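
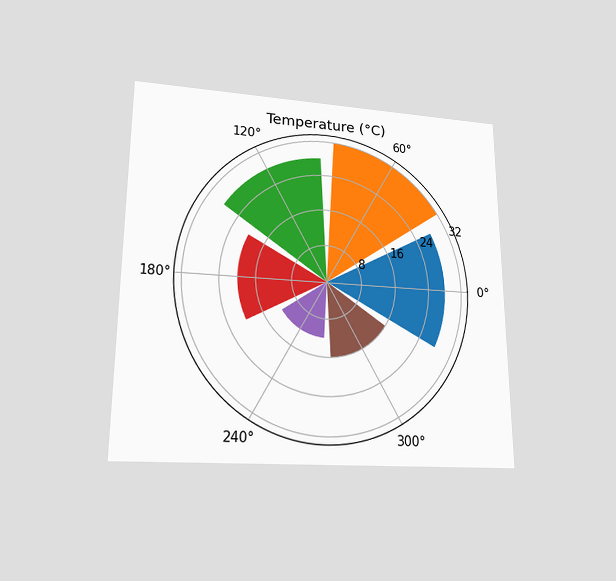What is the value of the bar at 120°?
28°C

The chart is viewed at a slight angle. The bar at 120° reaches 28°C on the radial axis.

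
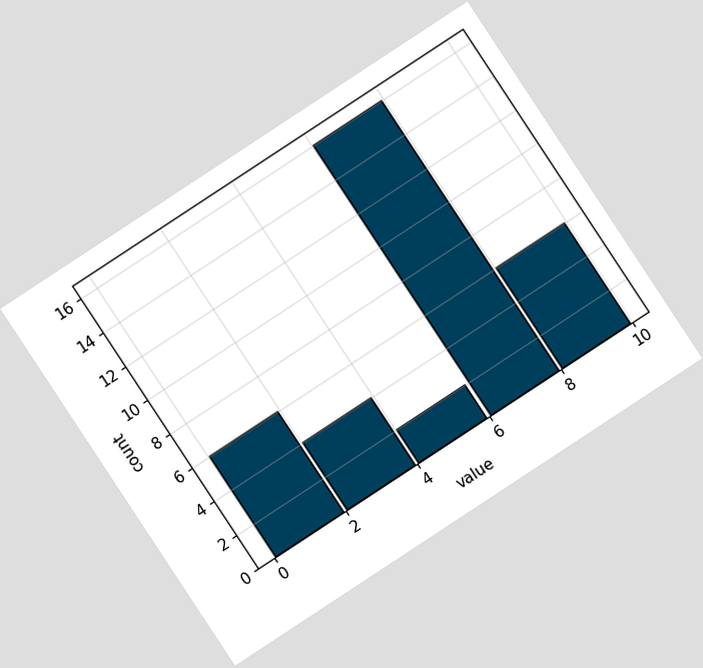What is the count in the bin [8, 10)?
6

The chart is tilted about 33° counter-clockwise. The [8, 10) bin has height 6.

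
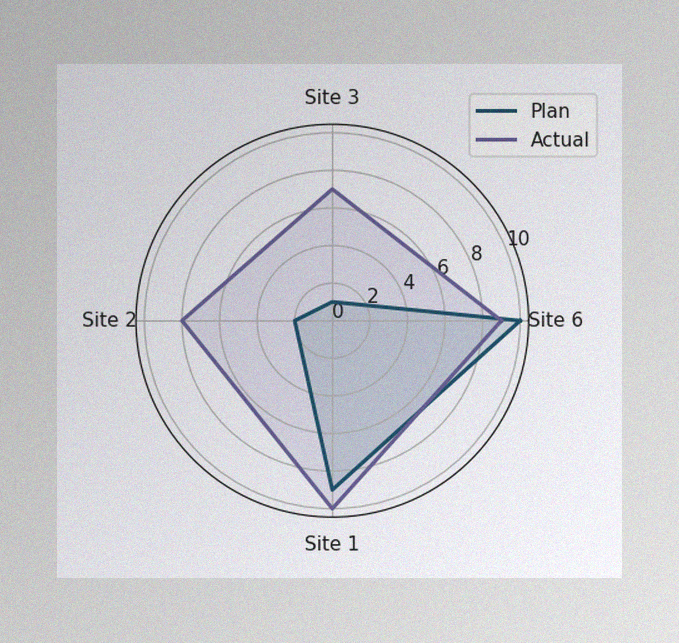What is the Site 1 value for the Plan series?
The image has some photo noise and uneven lighting. On the Site 1 axis, Plan reaches 9.

9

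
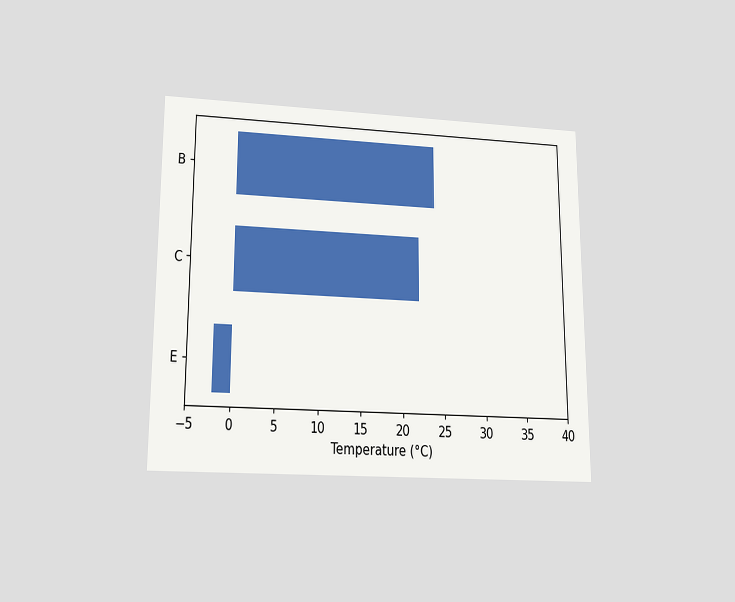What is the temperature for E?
-2°C

The chart is viewed slightly from below. Reading along the chart's x-axis, the E bar reaches -2°C.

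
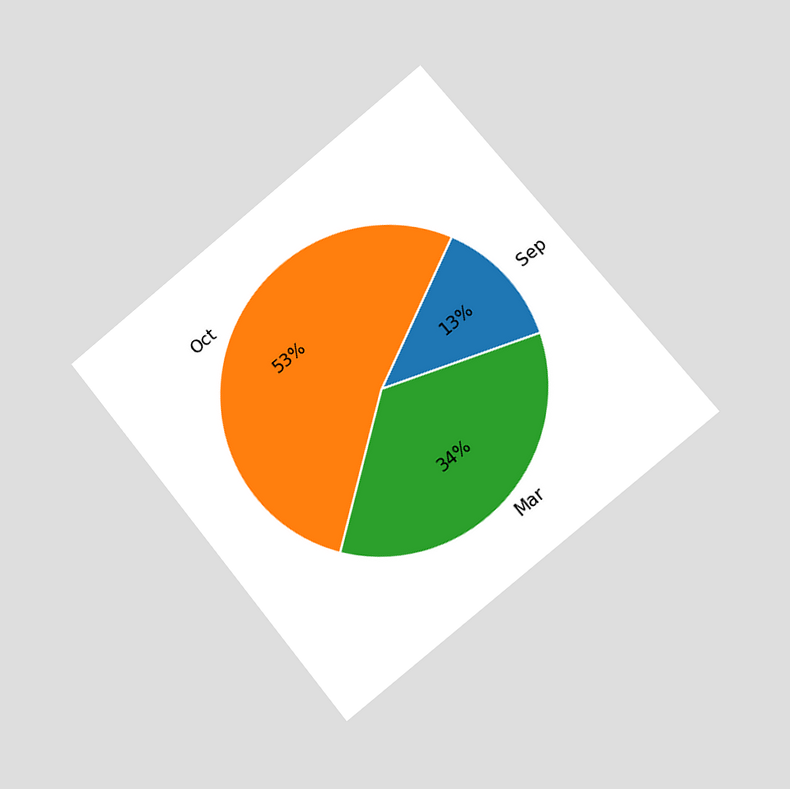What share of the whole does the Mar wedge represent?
34%

The chart is tilted about 39° counter-clockwise and viewed slightly from the right. The Mar slice takes up 34% of the pie.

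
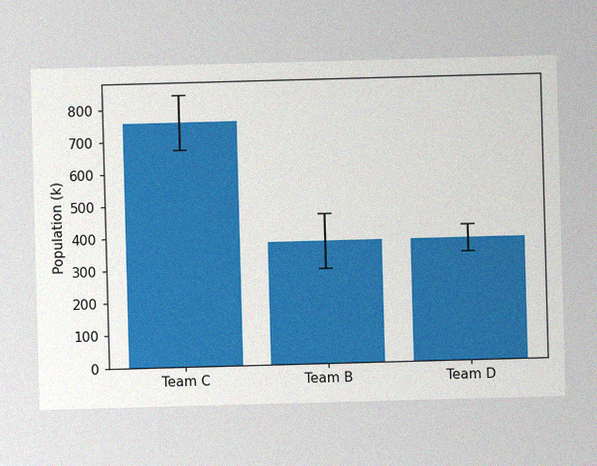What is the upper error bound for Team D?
420k

The image has some photo noise and uneven lighting. The Team D bar's upper whisker reaches 420k.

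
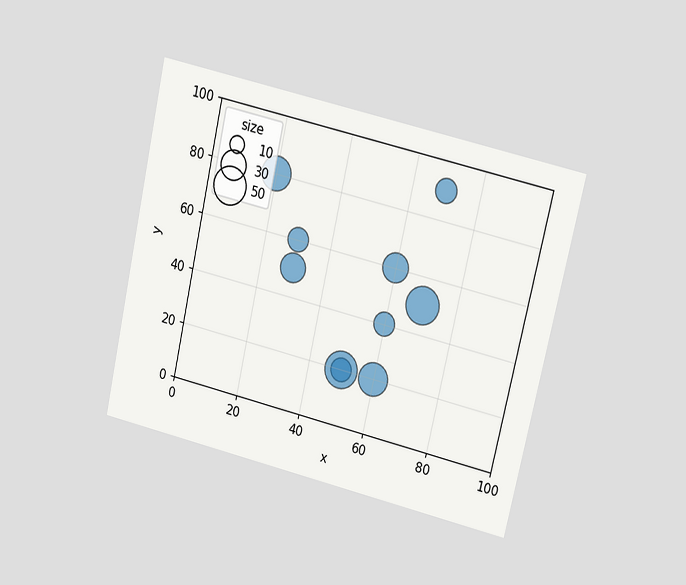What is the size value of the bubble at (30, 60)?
The chart is tilted about 13° clockwise and viewed at a slight angle. Matching the bubble at (30, 60) against the size legend gives 20.

20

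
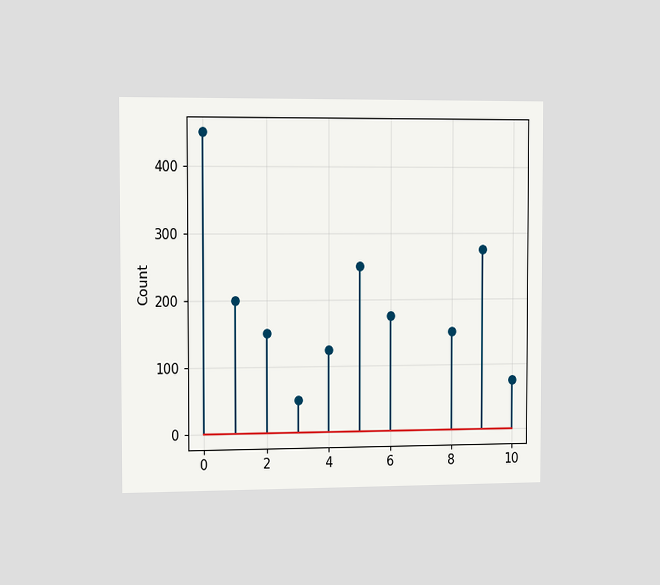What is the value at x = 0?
The chart is viewed slightly from the left. The stem at x=0 reaches 450.

450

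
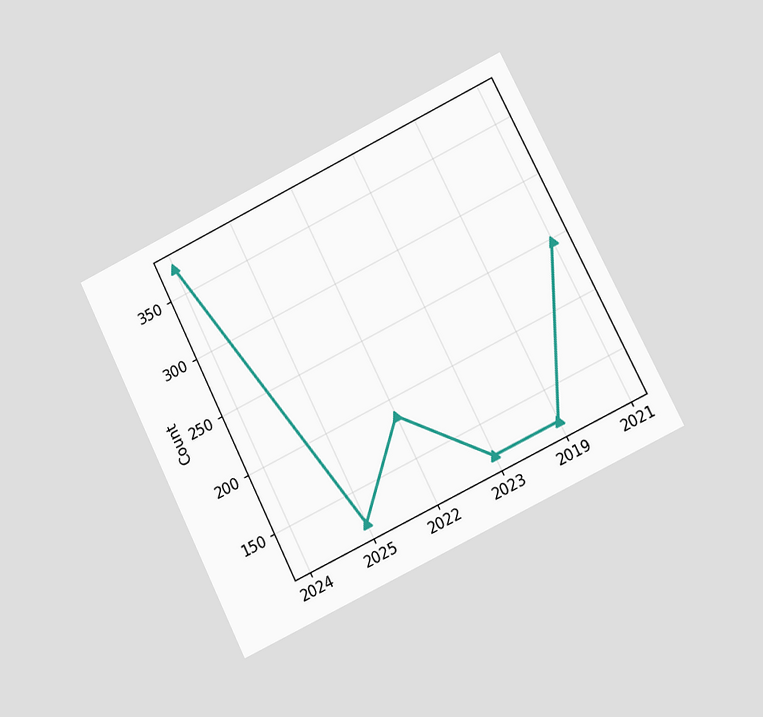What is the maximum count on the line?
372

The chart is tilted about 26° counter-clockwise and viewed at a slight angle. The highest point is at 2024, and reading across to the y-axis gives 372.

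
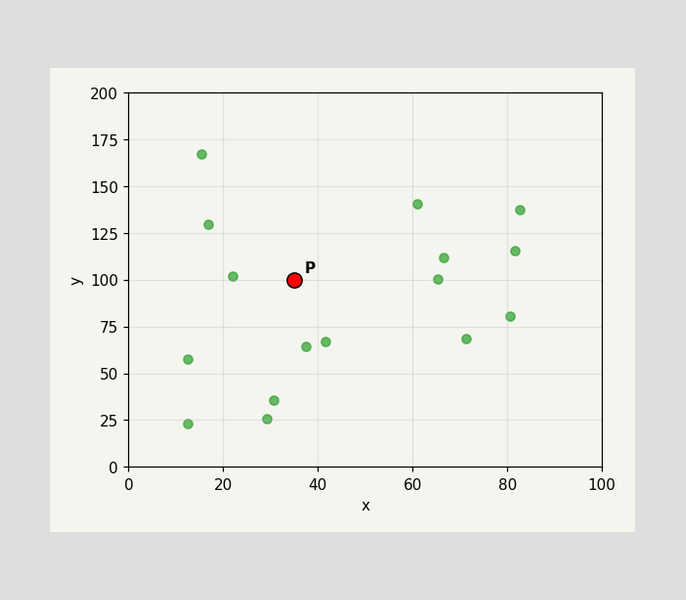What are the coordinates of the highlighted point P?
Following the gridlines from P to each axis, P sits at (35, 100).

(35, 100)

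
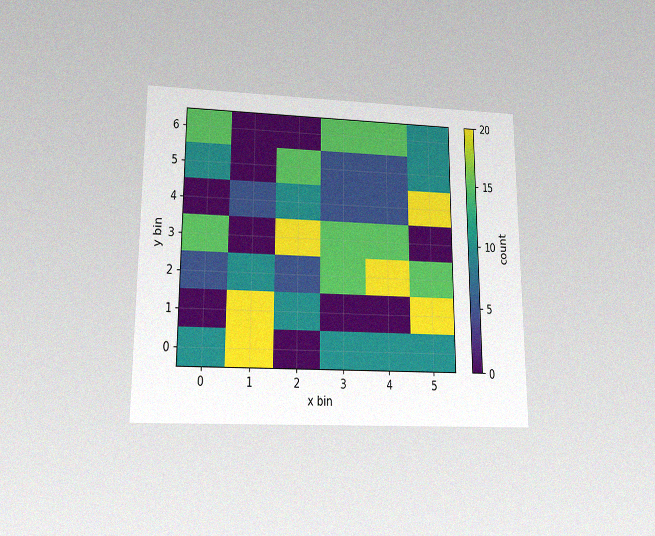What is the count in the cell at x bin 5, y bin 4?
20

The chart is viewed slightly from below, with some photo noise. Matching the cell (5, 4) against the colorbar gives 20.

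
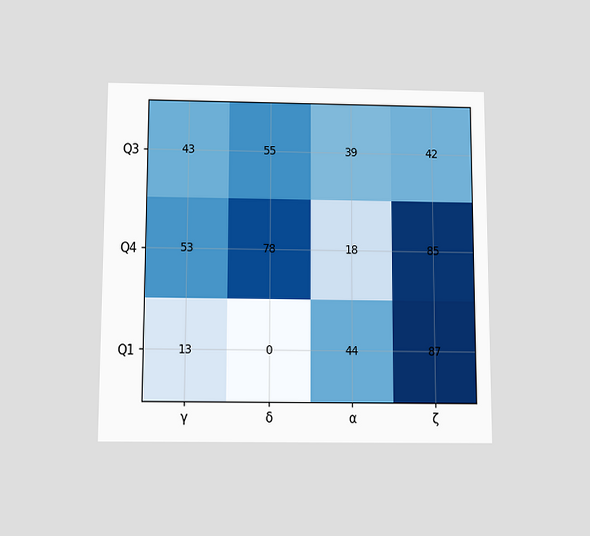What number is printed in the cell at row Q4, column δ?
The chart is viewed slightly from below. The (Q4, δ) cell reads 78.

78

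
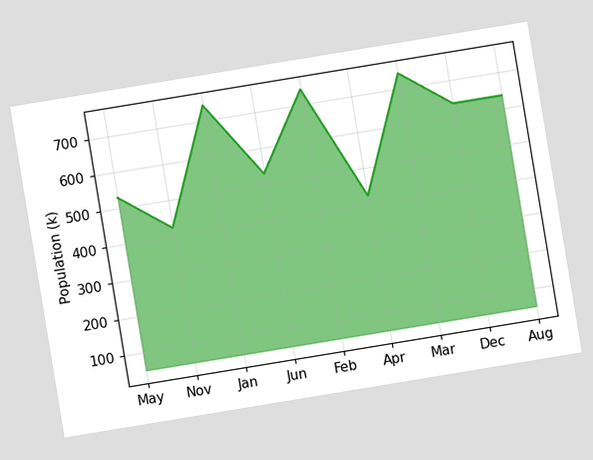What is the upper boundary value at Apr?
424k

The chart is tilted about 9° counter-clockwise. At Apr the upper boundary is at 424k.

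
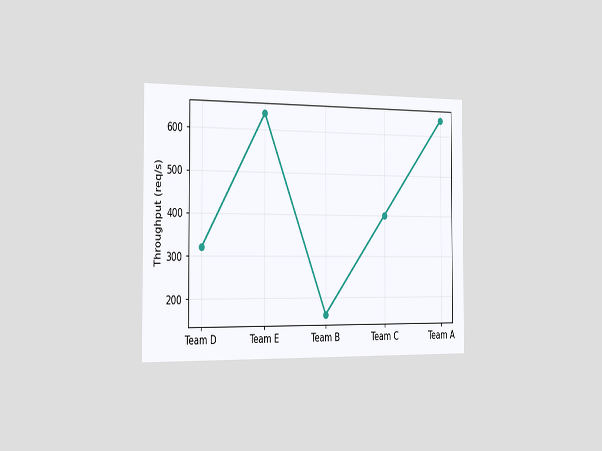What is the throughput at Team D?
320req/s

The chart is viewed slightly from the left. At Team D, the line is at 320req/s.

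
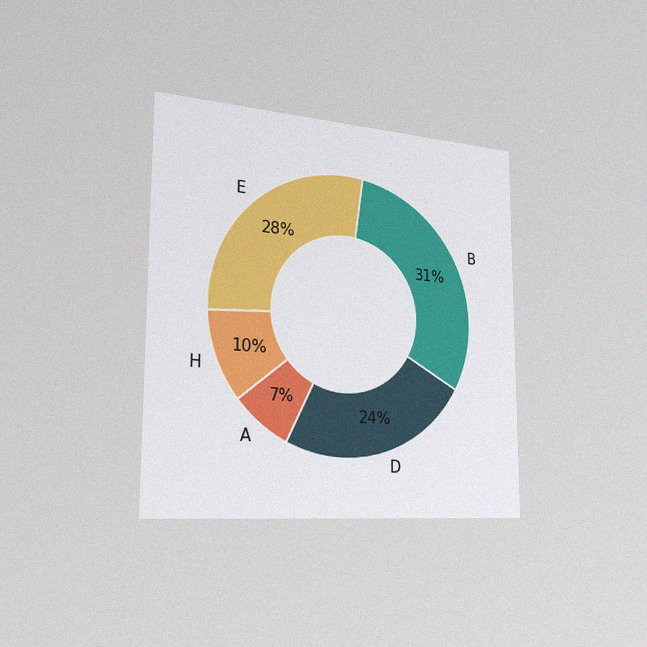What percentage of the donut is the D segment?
The chart is viewed slightly from the left, with some photo noise. The D segment takes up 24% of the ring.

24%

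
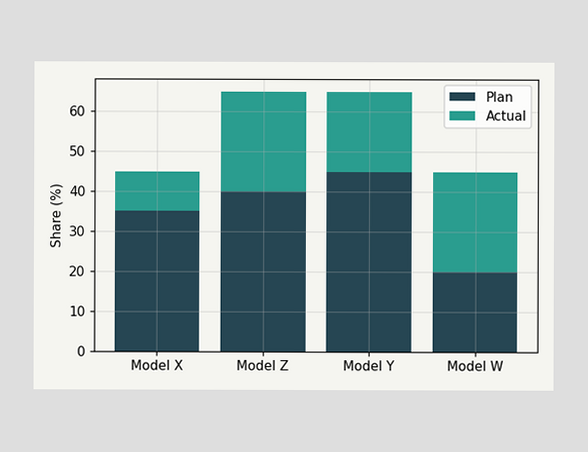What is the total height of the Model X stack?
The Model X stack's top reaches 45% on the y-axis.

45%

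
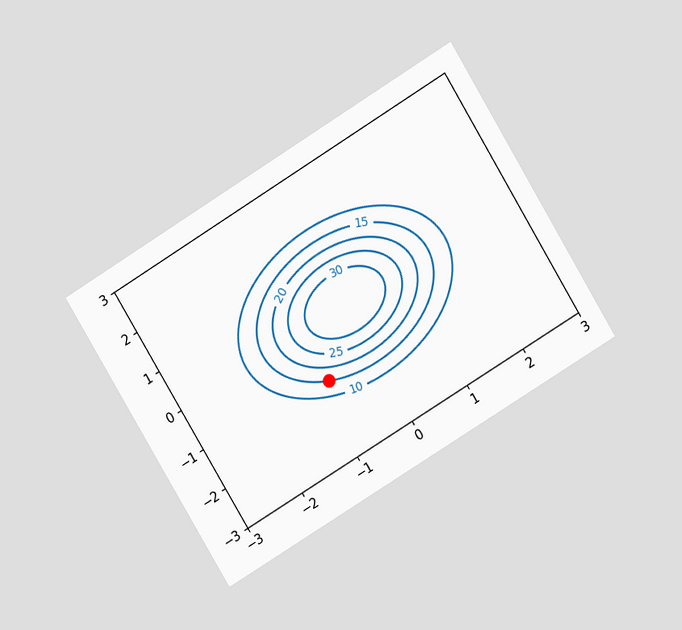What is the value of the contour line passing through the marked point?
The chart is tilted about 31° counter-clockwise and viewed at a slight angle. The marked point sits on the contour labelled 15.

15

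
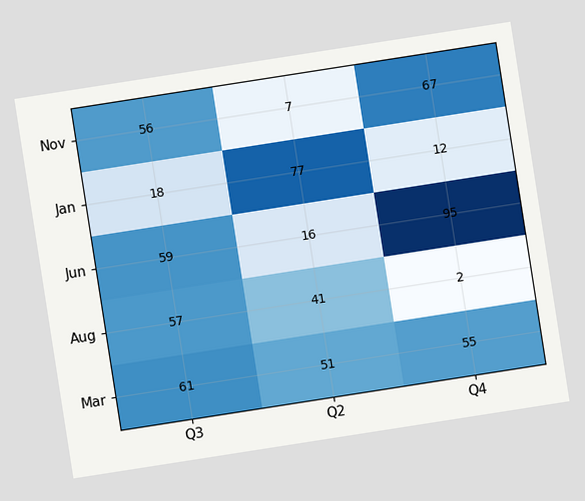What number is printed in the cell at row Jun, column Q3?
The chart is tilted about 9° counter-clockwise. The (Jun, Q3) cell reads 59.

59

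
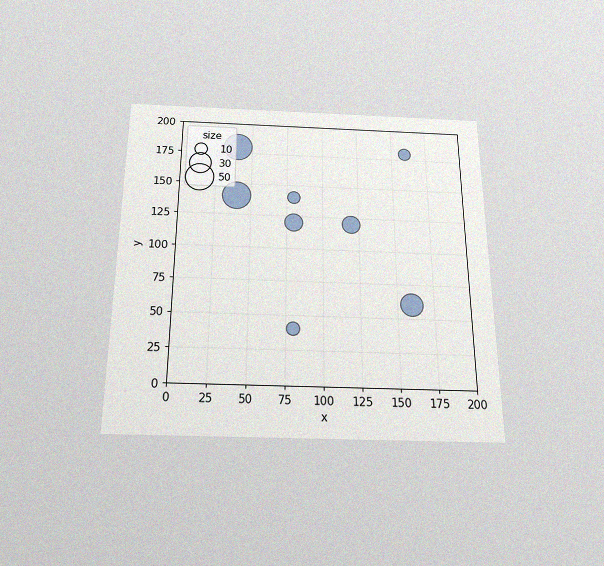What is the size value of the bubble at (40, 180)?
50

The chart is viewed slightly from below, with some photo noise. Matching the bubble at (40, 180) against the size legend gives 50.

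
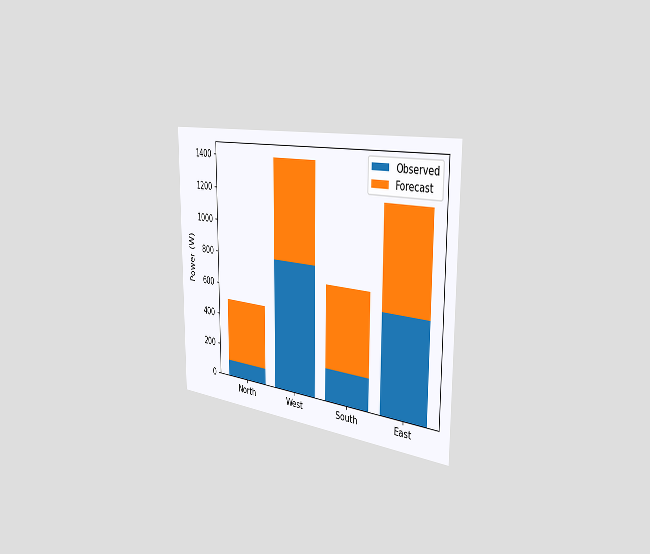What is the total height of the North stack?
500W

The chart is viewed slightly from the right. The North stack's top reaches 500W on the y-axis.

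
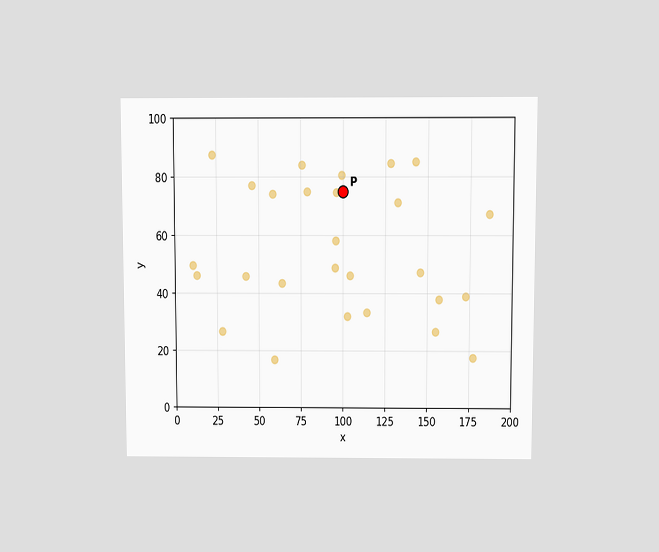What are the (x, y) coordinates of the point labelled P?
The chart is viewed at a slight angle. Following the gridlines from P to each axis, P sits at (100, 75).

(100, 75)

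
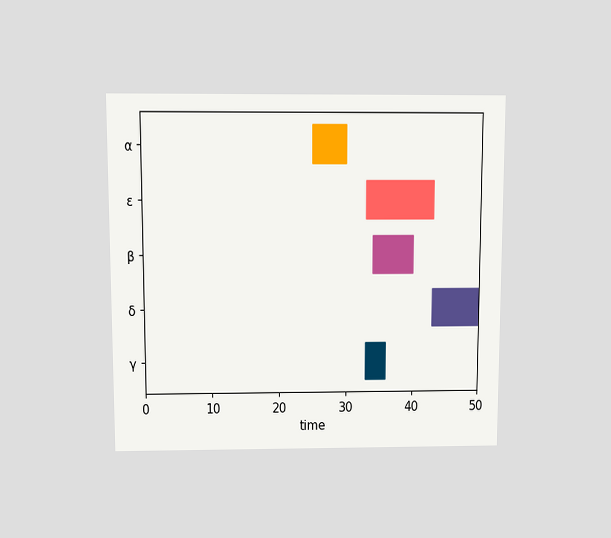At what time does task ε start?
33

The chart is viewed slightly from above. The ε bar begins at t=33.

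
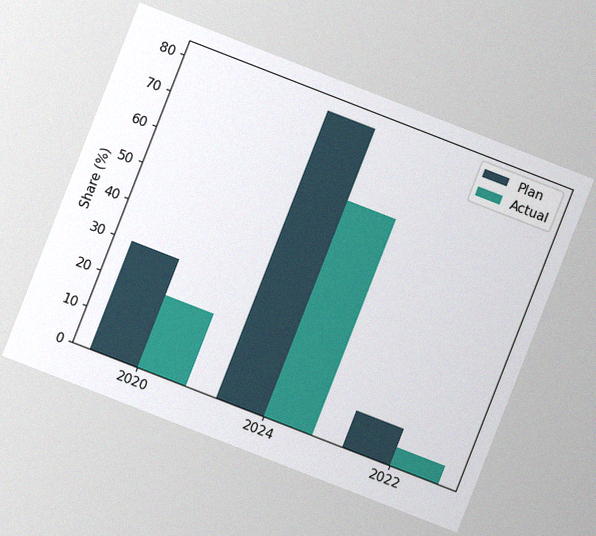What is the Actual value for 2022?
5%

The chart is tilted about 21° clockwise, with some photo noise. The Actual bar at 2022 reaches 5% on the y-axis.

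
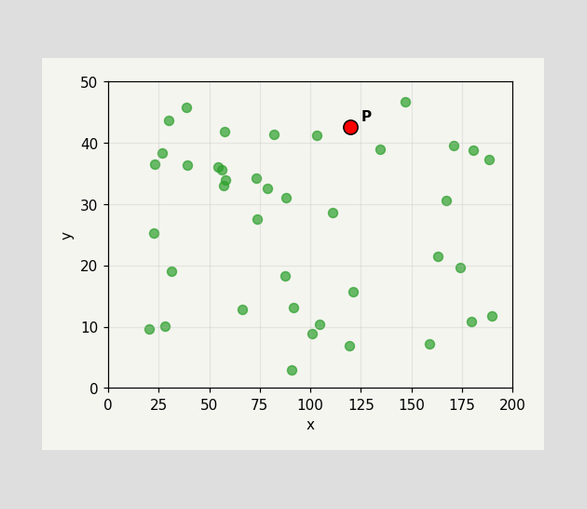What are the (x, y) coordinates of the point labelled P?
Following the gridlines from P to each axis, P sits at (120, 42.5).

(120, 42.5)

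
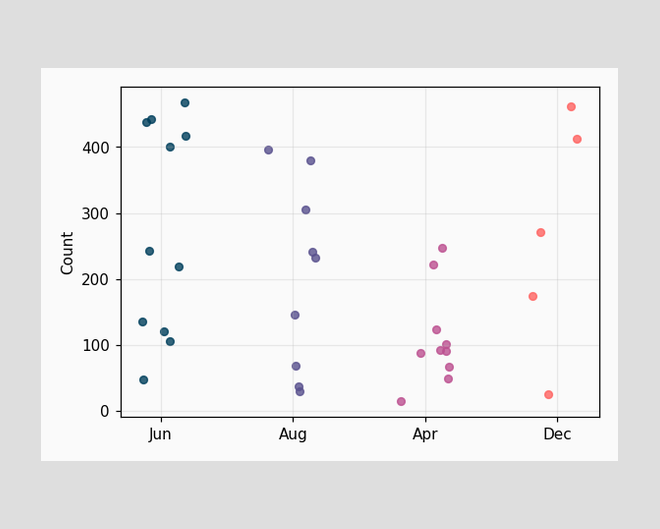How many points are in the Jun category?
Counting the markers in the Jun column gives 11.

11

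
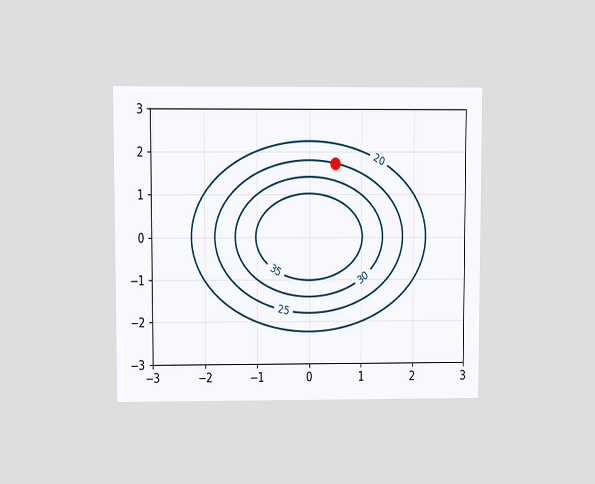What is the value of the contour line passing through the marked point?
The chart is viewed at a slight angle. The marked point sits on the contour labelled 25.

25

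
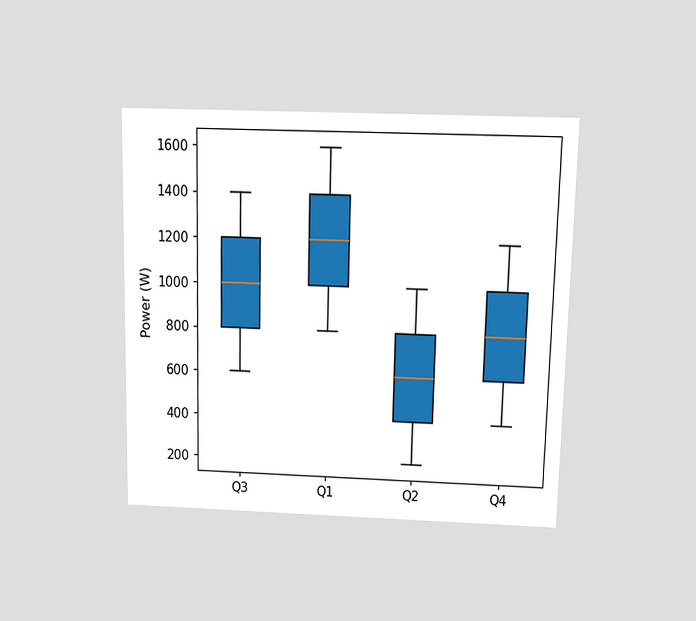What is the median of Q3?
1000W

The chart is viewed slightly from above. The median line in the Q3 box sits at 1000W.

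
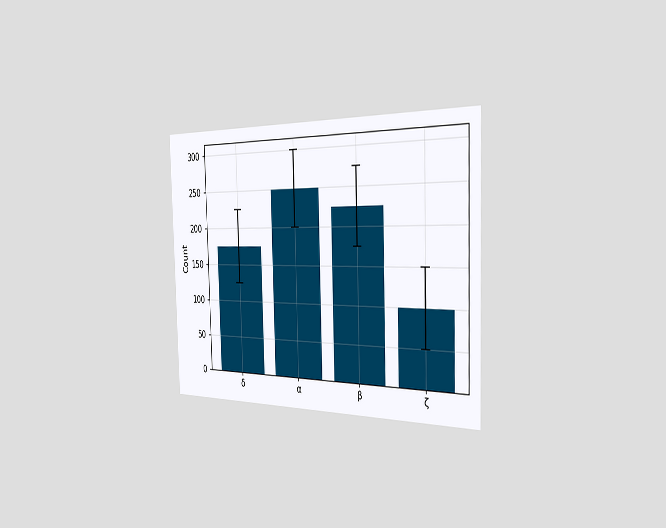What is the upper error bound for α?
The chart is viewed slightly from the right. The α bar's upper whisker reaches 300.

300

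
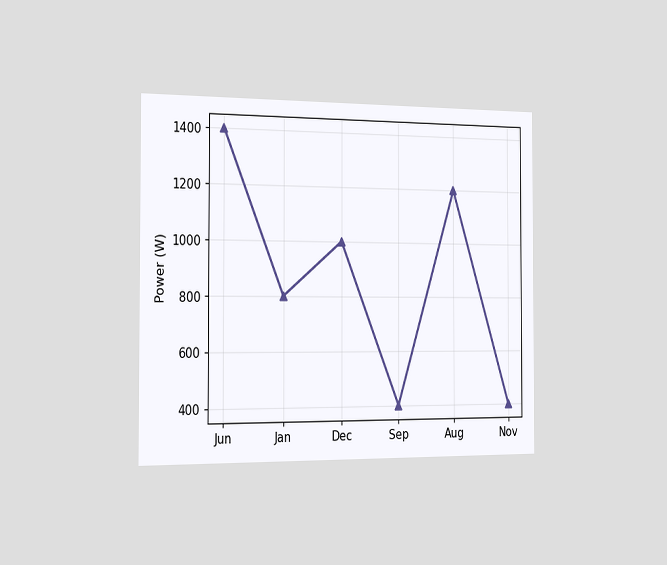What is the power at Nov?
400W

The chart is viewed slightly from the left. At Nov, the line is at 400W.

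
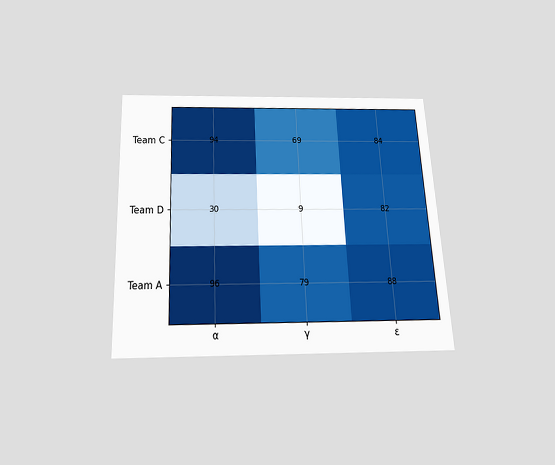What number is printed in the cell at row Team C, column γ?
69

The chart is tilted about 3° counter-clockwise and viewed slightly from below. The (Team C, γ) cell reads 69.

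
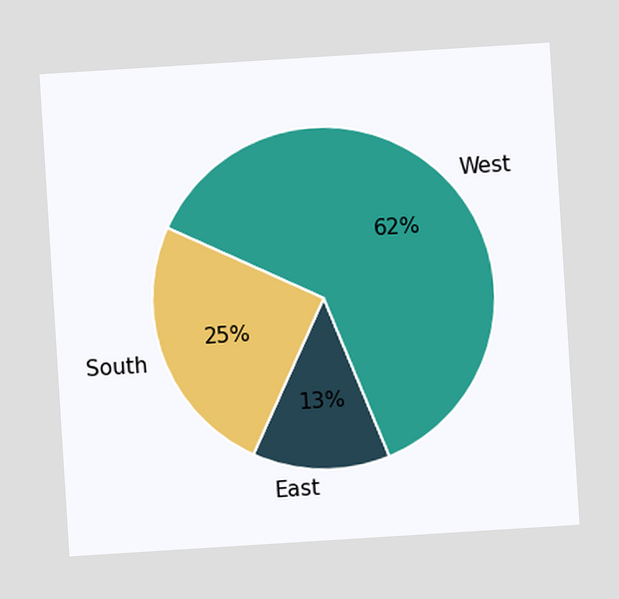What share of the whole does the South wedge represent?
25%

The chart is tilted about 4° counter-clockwise. The South slice takes up 25% of the pie.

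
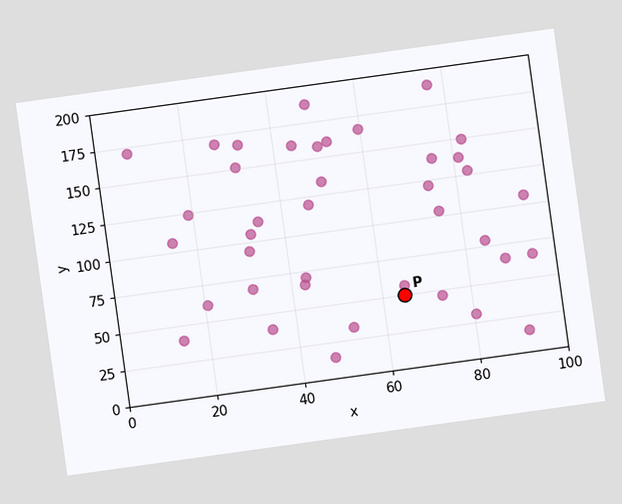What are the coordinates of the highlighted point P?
(65, 50)

The chart is tilted about 8° counter-clockwise. Following the gridlines from P to each axis, P sits at (65, 50).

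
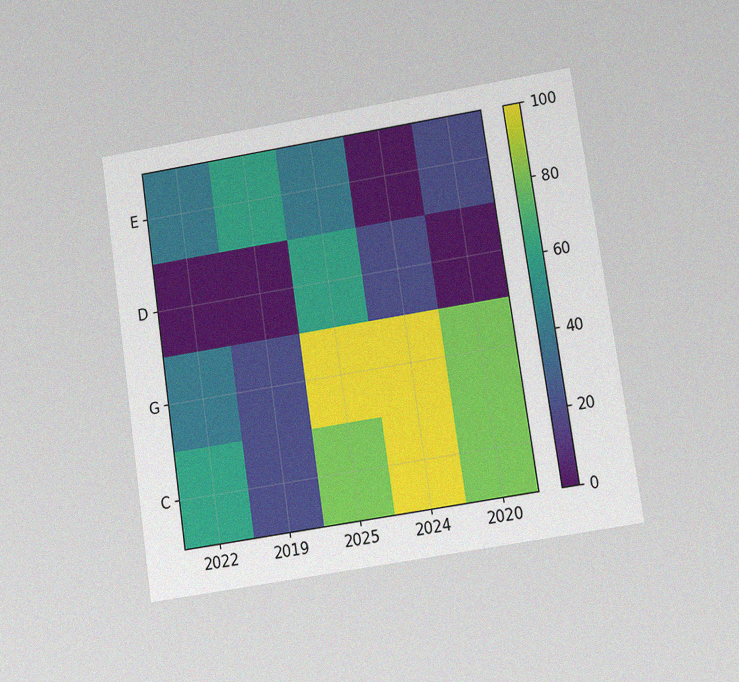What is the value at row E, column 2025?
40

The chart is tilted about 8° counter-clockwise and viewed at a slight angle, with some photo noise. Matching cell (E, 2025) against the colorbar gives 40.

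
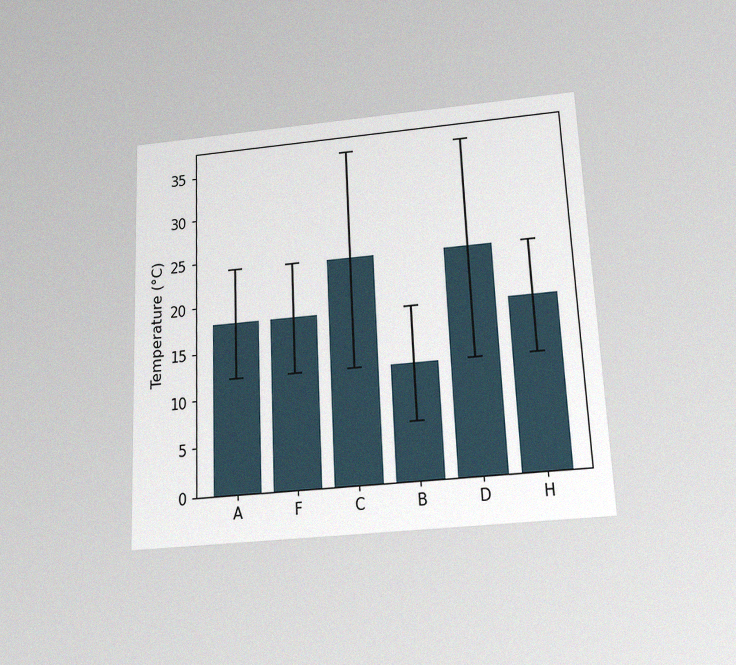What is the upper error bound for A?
The chart is tilted about 3° counter-clockwise and viewed slightly from below, with some photo noise. The A bar's upper whisker reaches 24°C.

24°C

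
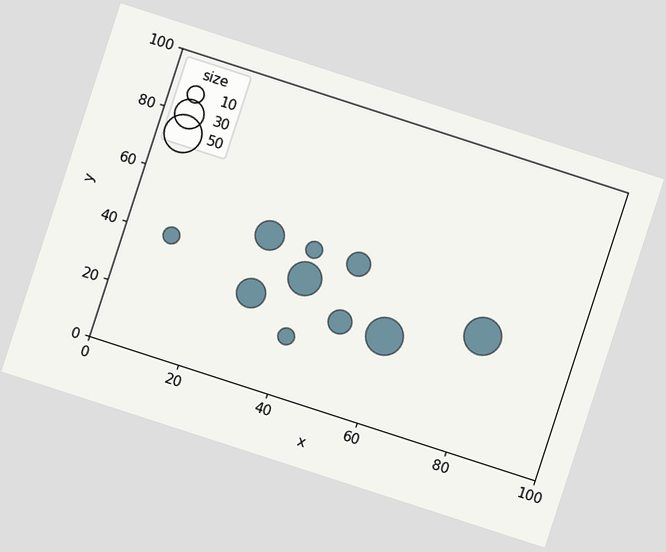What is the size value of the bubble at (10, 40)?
10

The chart is tilted about 18° clockwise. Matching the bubble at (10, 40) against the size legend gives 10.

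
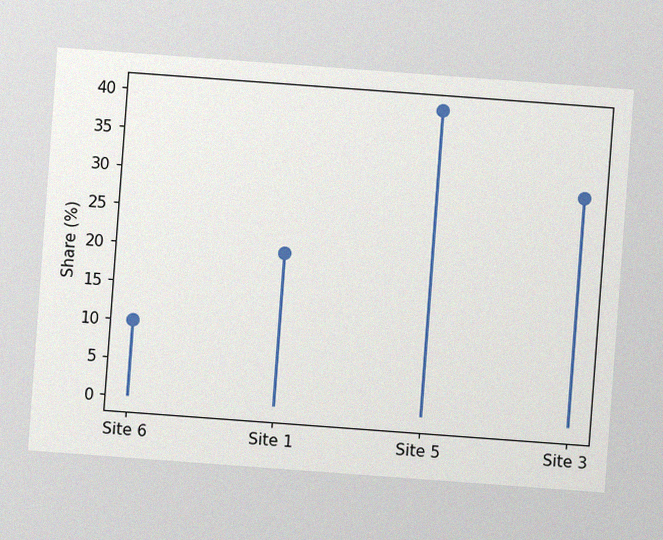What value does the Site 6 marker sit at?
10%

The chart is tilted about 4° clockwise, with some photo noise. The Site 6 marker sits at 10%.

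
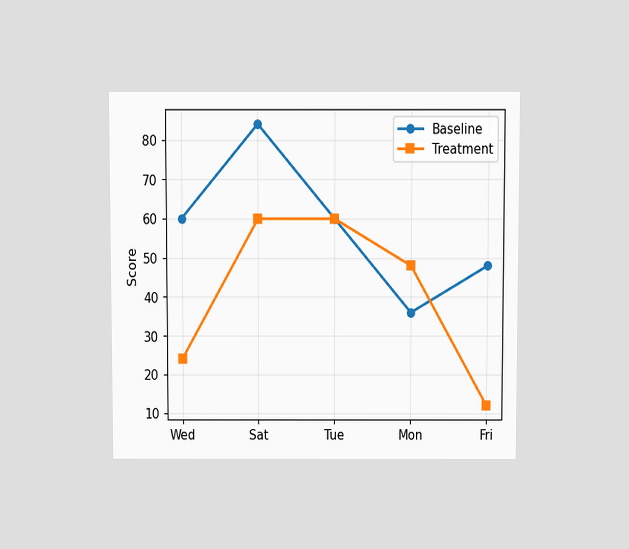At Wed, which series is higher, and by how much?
Baseline, by 36

The chart is viewed slightly from above. At Wed, Baseline sits above the other line by 36.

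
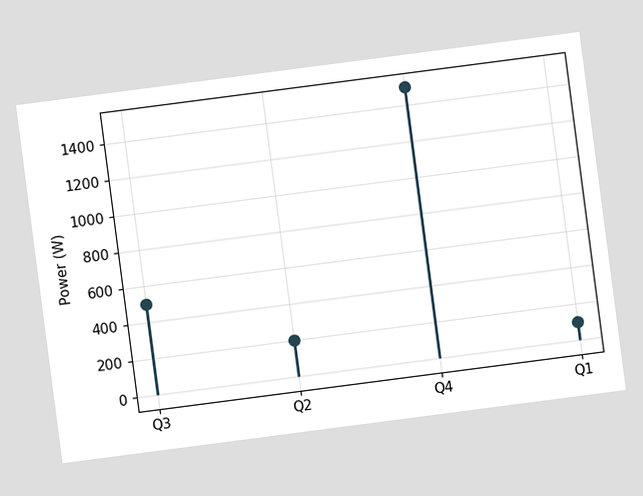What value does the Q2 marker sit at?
The chart is tilted about 7° counter-clockwise. The Q2 marker sits at 200W.

200W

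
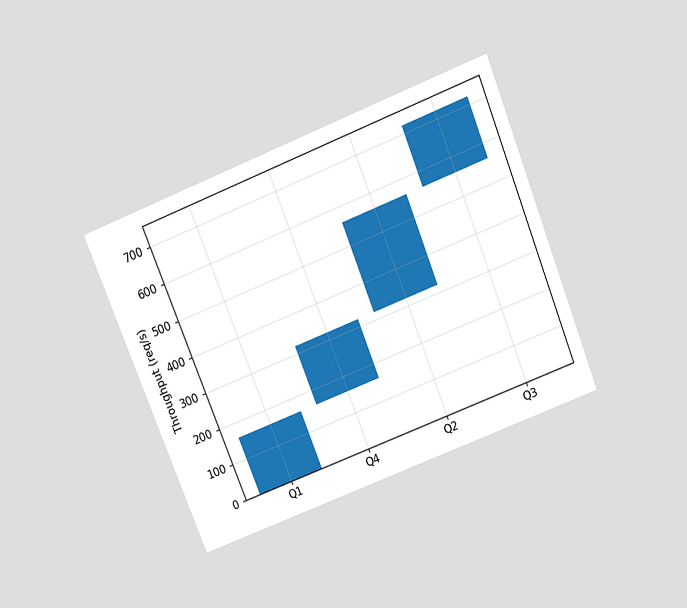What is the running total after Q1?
The chart is tilted about 22° counter-clockwise and viewed slightly from above. After Q1 the running total reaches 160req/s.

160req/s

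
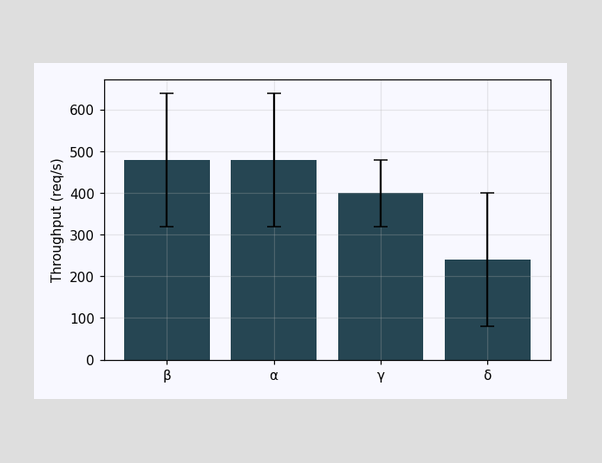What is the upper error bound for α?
640req/s

The α bar's upper whisker reaches 640req/s.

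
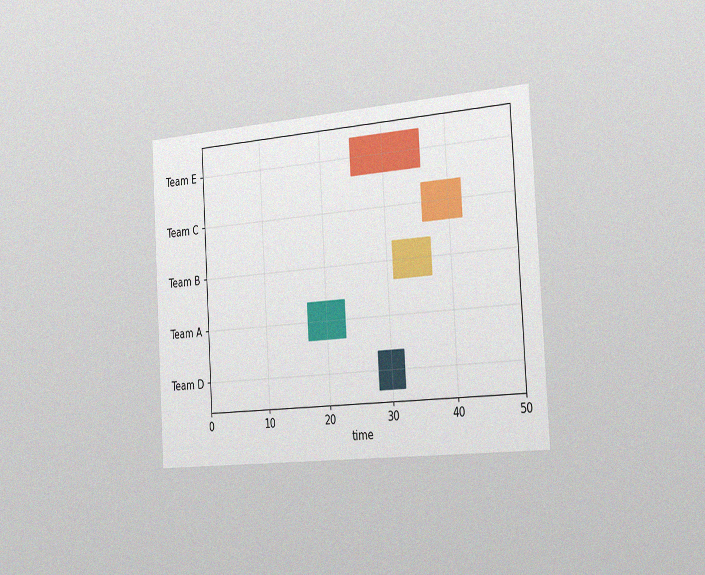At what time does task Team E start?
25

The chart is tilted about 3° counter-clockwise and viewed slightly from the right, with some photo noise. The Team E bar begins at t=25.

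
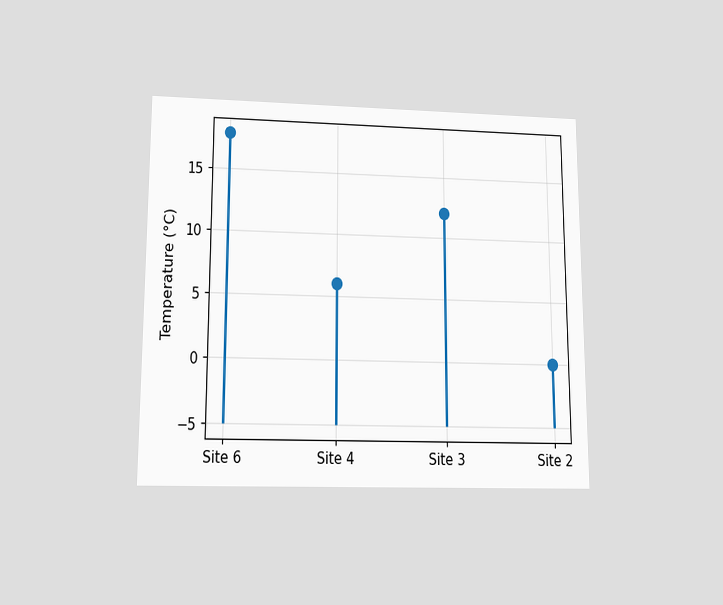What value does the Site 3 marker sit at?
12°C

The chart is viewed slightly from below. The Site 3 marker sits at 12°C.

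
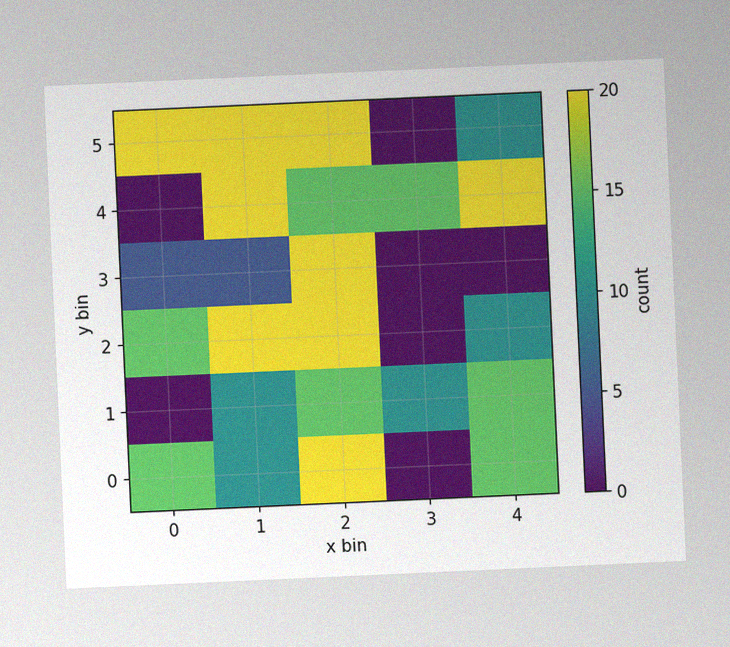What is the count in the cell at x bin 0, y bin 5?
20

The chart is tilted about 3° counter-clockwise, with some photo noise. Matching the cell (0, 5) against the colorbar gives 20.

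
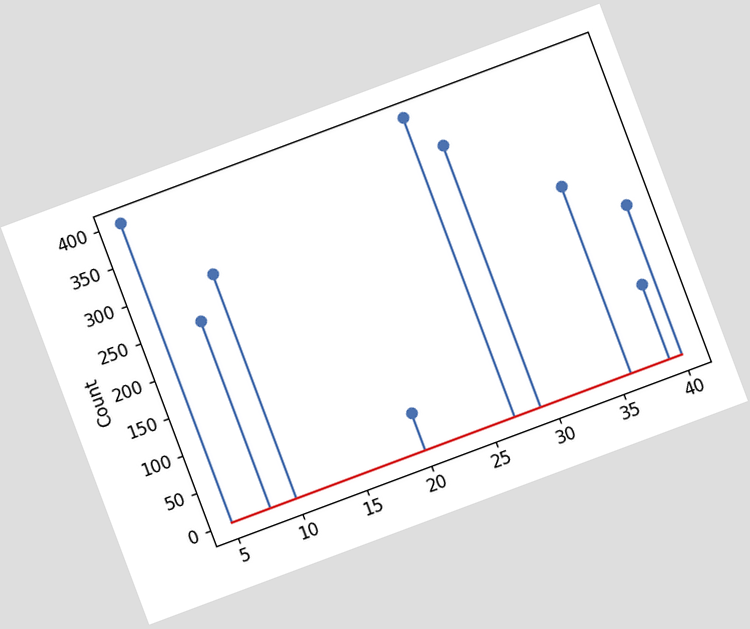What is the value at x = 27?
The chart is tilted about 20° counter-clockwise. The stem at x=27 reaches 400.

400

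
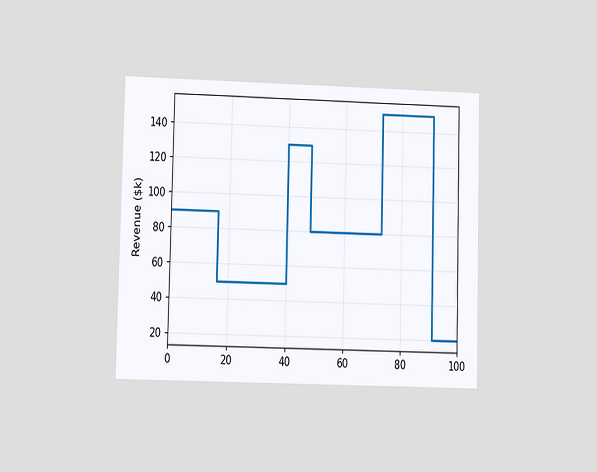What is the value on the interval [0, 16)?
The chart is viewed at a slight angle. On [0, 16) the step sits at $90k.

$90k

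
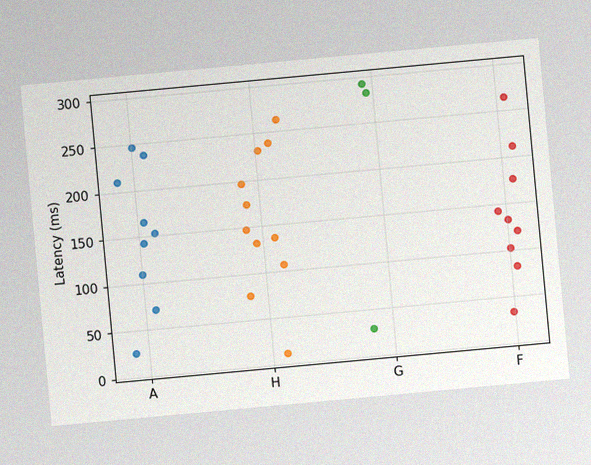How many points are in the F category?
The chart is tilted about 5° counter-clockwise, with some photo noise. Counting the markers in the F column gives 9.

9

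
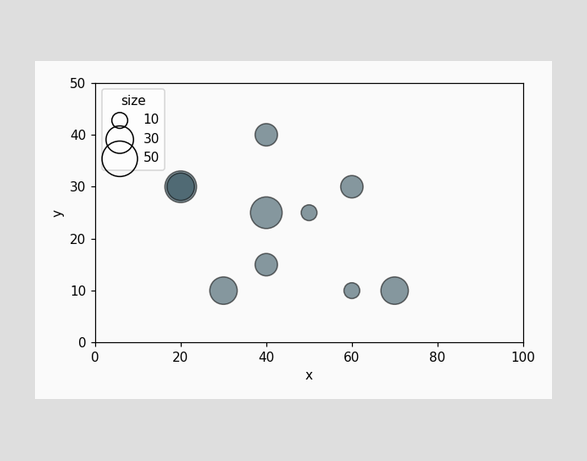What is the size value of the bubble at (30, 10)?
Matching the bubble at (30, 10) against the size legend gives 30.

30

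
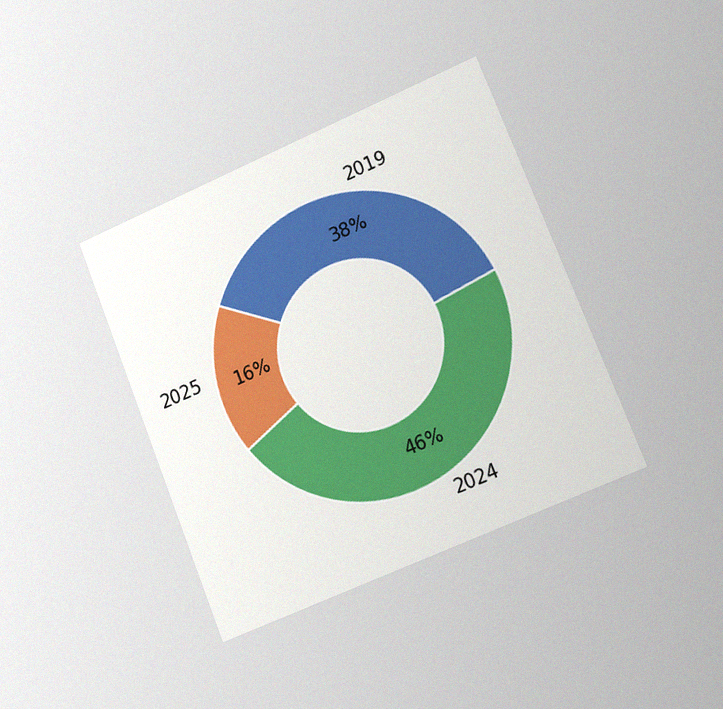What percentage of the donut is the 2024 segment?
The chart is tilted about 22° counter-clockwise and viewed slightly from the right, with some photo noise. The 2024 segment takes up 46% of the ring.

46%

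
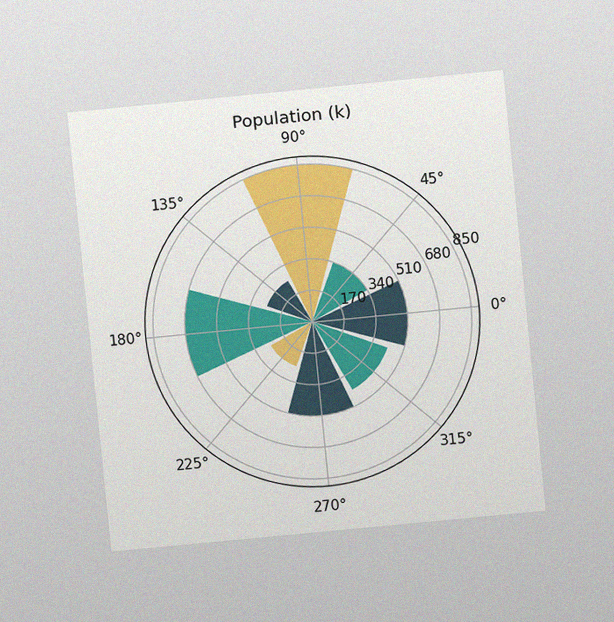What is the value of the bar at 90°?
The chart is tilted about 6° counter-clockwise and viewed at a slight angle, with some photo noise. The bar at 90° reaches 850k on the radial axis.

850k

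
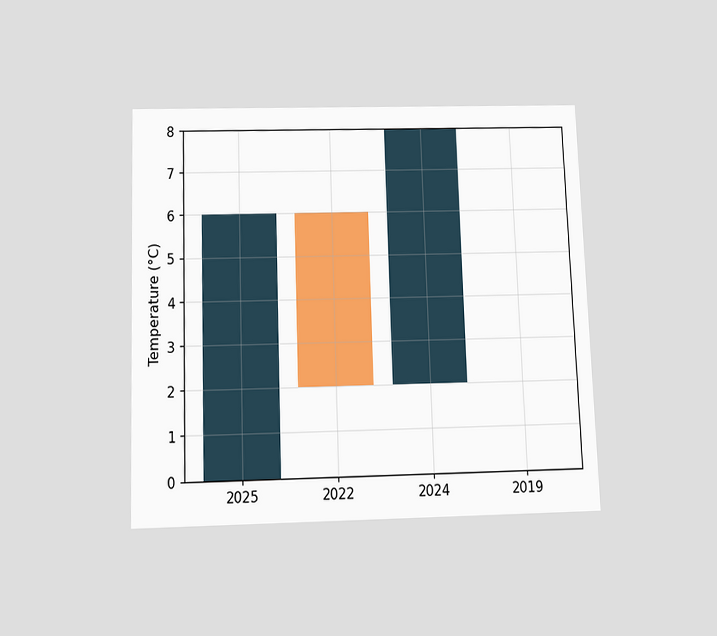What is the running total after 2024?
The chart is viewed slightly from below. After 2024 the running total reaches 8°C.

8°C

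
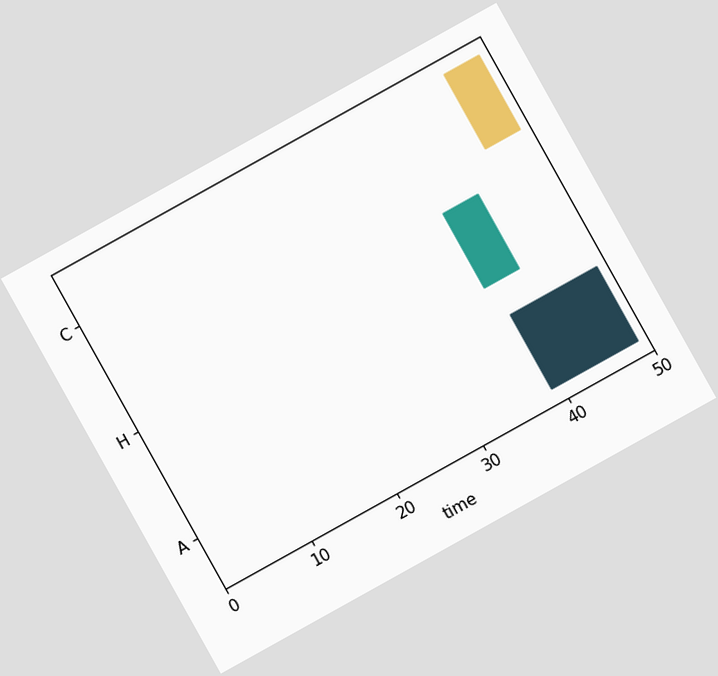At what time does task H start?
38

The chart is tilted about 29° counter-clockwise. The H bar begins at t=38.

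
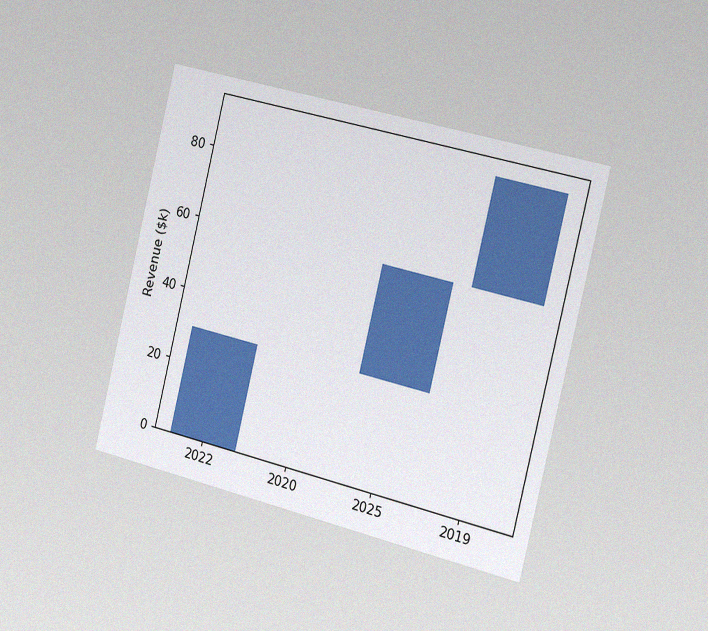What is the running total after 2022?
$30k

The chart is tilted about 14° clockwise and viewed slightly from the right, with some photo noise. After 2022 the running total reaches $30k.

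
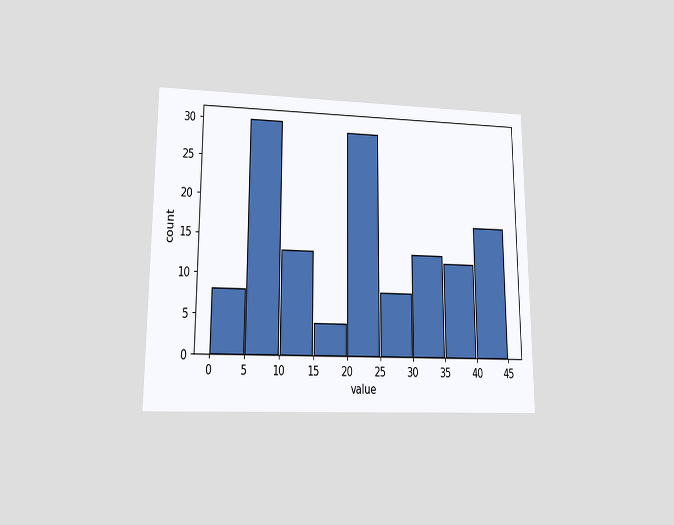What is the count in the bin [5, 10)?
30

The chart is viewed at a slight angle. The [5, 10) bin has height 30.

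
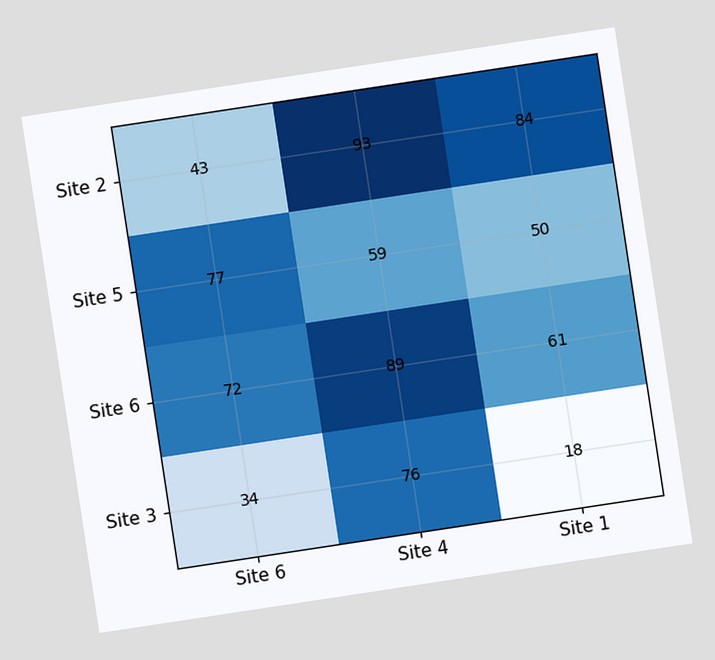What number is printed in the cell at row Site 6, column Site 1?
61

The chart is tilted about 9° counter-clockwise. The (Site 6, Site 1) cell reads 61.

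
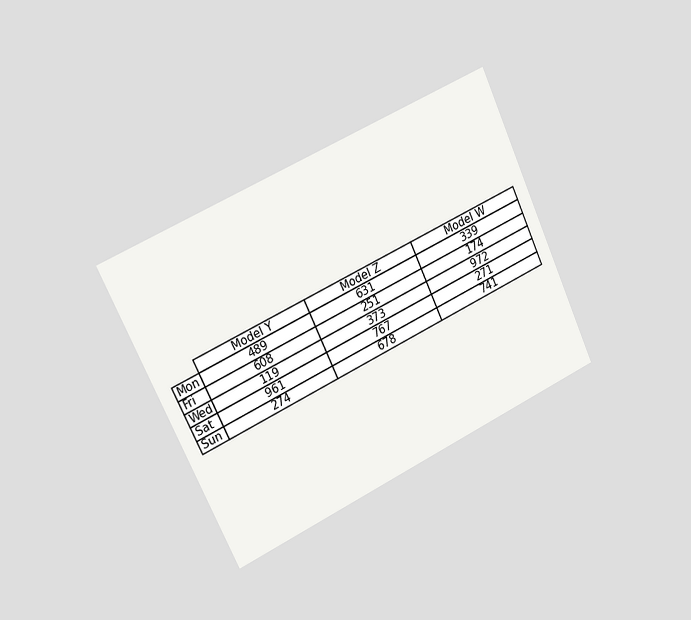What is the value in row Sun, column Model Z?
The chart is tilted about 25° counter-clockwise and viewed slightly from the left. The (Sun, Model Z) cell reads 678.

678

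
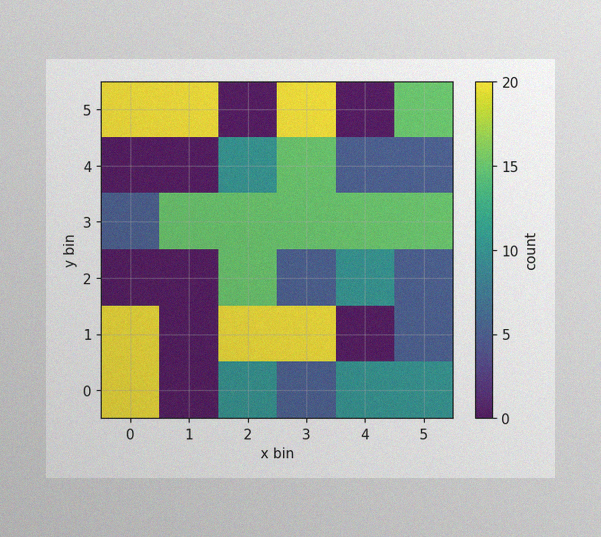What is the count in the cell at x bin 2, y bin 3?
15

The image has some photo noise and uneven lighting. Matching the cell (2, 3) against the colorbar gives 15.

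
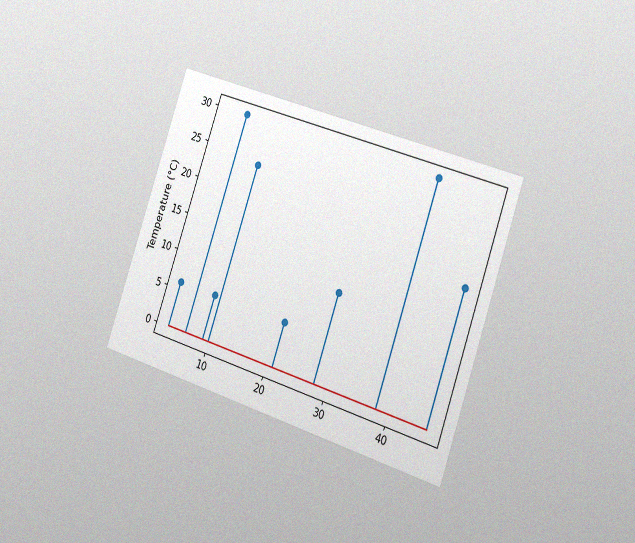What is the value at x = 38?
30°C

The chart is tilted about 19° clockwise and viewed slightly from the right, with some photo noise. The stem at x=38 reaches 30°C.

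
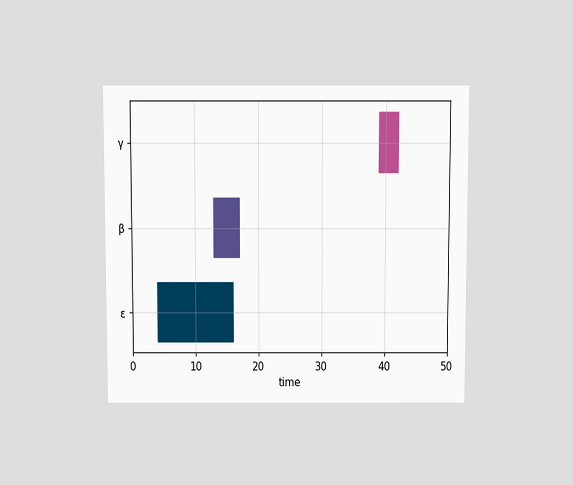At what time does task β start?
The chart is viewed slightly from above. The β bar begins at t=13.

13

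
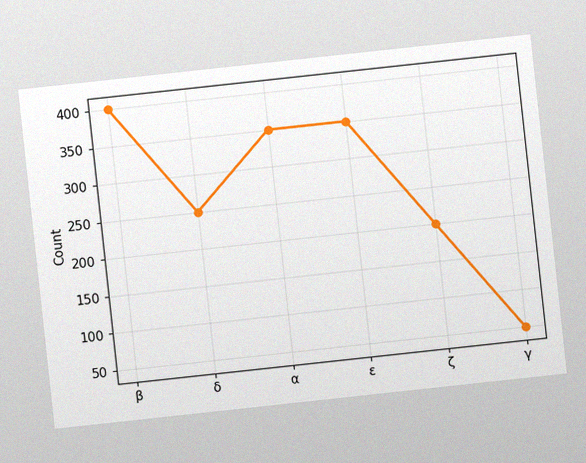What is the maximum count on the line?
The chart is tilted about 6° counter-clockwise, with some photo noise. The highest point is at β, and reading across to the y-axis gives 400.

400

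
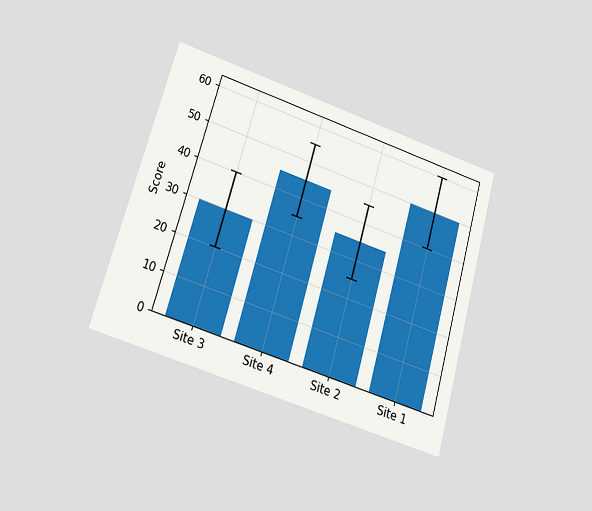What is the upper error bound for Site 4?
55

The chart is tilted about 16° clockwise and viewed at a slight angle. The Site 4 bar's upper whisker reaches 55.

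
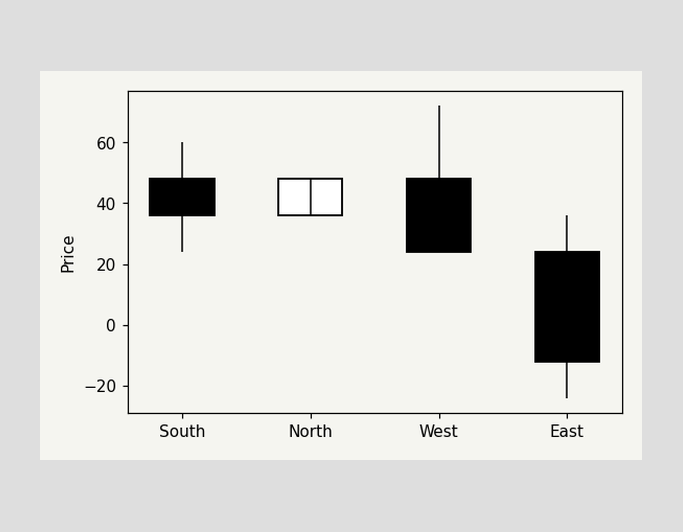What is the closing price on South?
The South candle closes at 36.

36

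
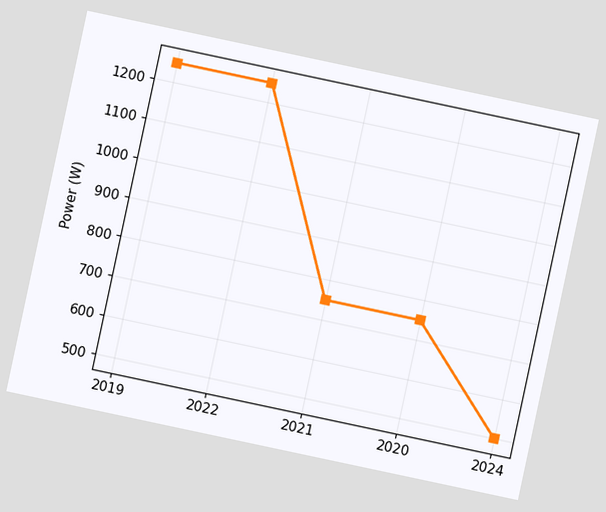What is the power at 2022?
The chart is tilted about 12° clockwise. At 2022, the line is at 1250W.

1250W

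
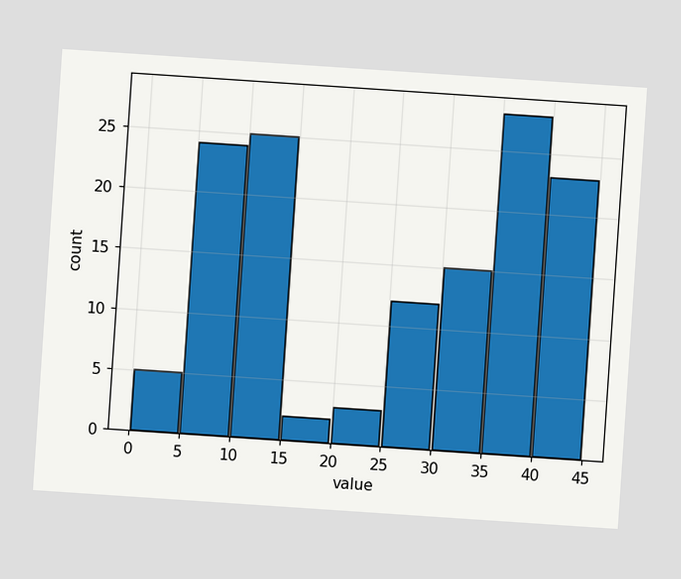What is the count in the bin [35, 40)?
The chart is tilted about 4° clockwise. The [35, 40) bin has height 28.

28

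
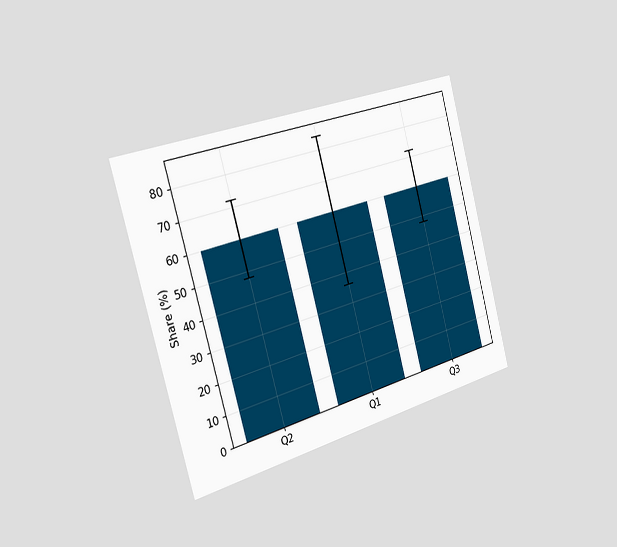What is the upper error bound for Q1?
84%

The chart is tilted about 15° counter-clockwise and viewed slightly from the left. The Q1 bar's upper whisker reaches 84%.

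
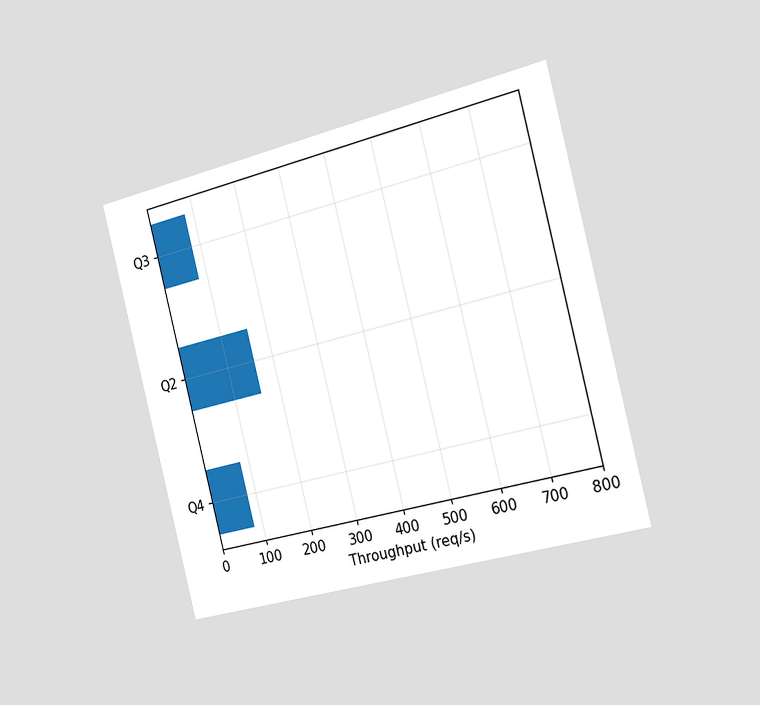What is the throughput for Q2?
160req/s

The chart is tilted about 14° counter-clockwise and viewed slightly from the right. Reading along the chart's x-axis, the Q2 bar reaches 160req/s.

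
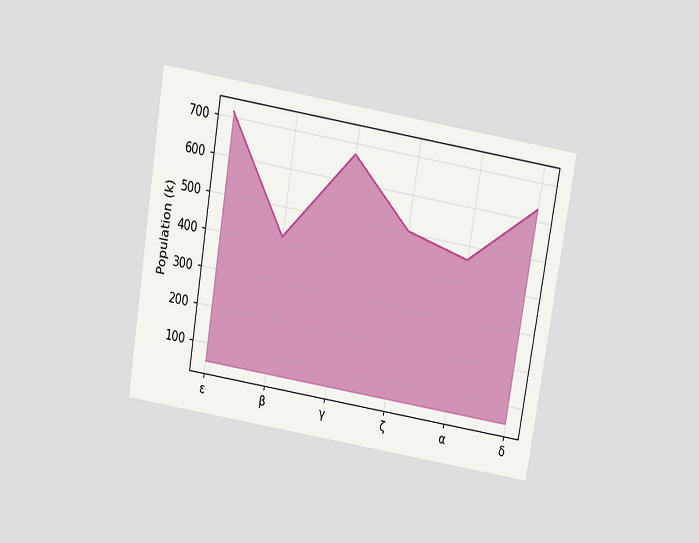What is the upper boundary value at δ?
630k

The chart is tilted about 9° clockwise and viewed slightly from above. At δ the upper boundary is at 630k.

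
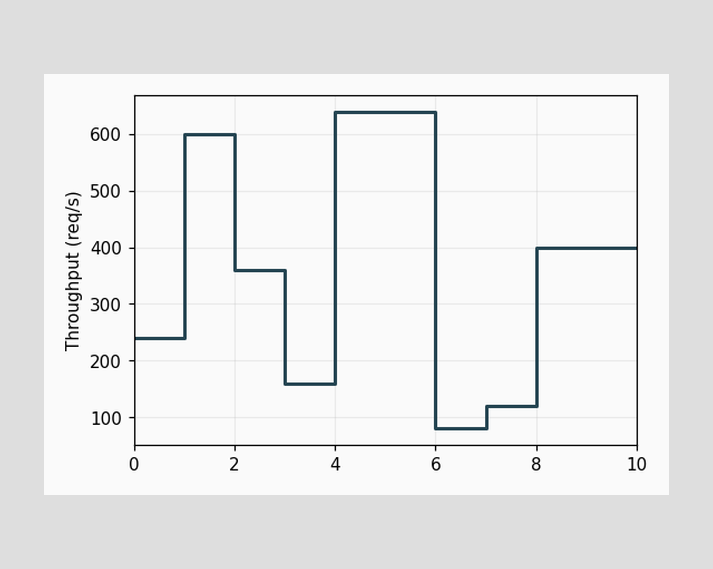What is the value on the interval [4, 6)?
On [4, 6) the step sits at 640req/s.

640req/s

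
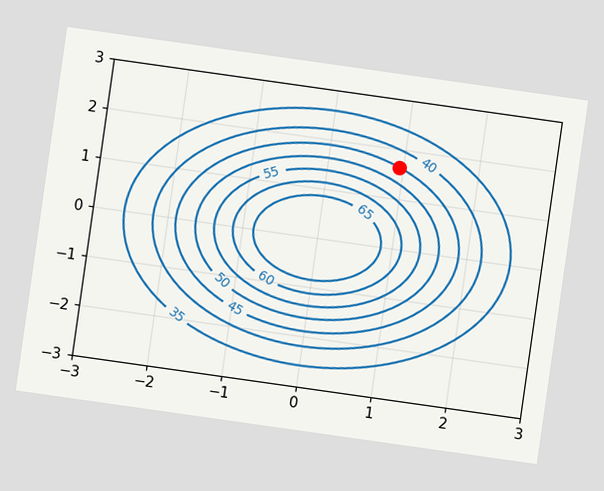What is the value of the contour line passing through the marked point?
The chart is tilted about 8° clockwise. The marked point sits on the contour labelled 45.

45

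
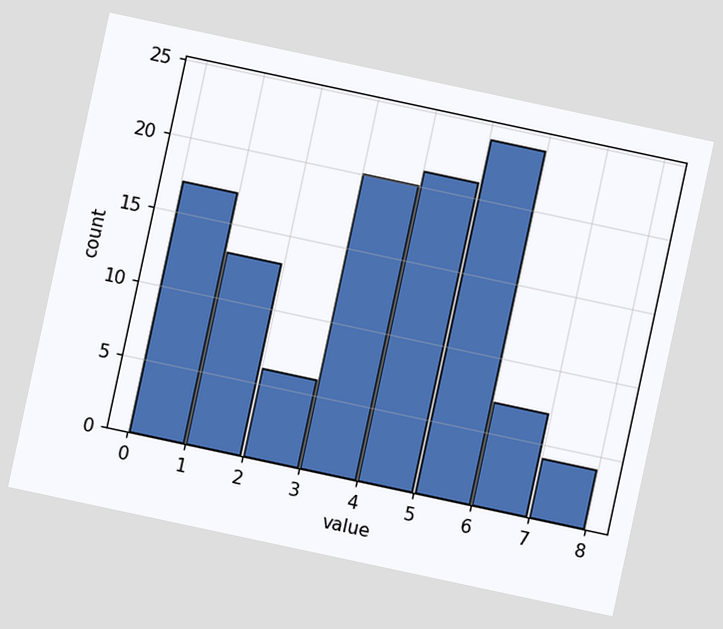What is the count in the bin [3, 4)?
20

The chart is tilted about 12° clockwise. The [3, 4) bin has height 20.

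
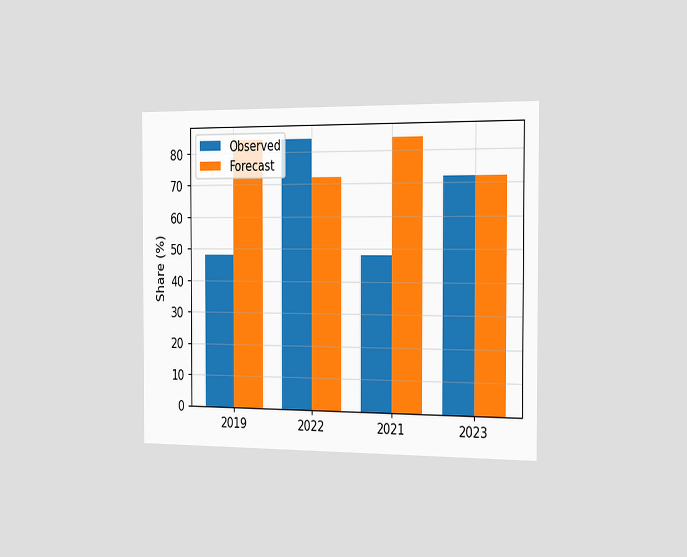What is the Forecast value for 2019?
84%

The chart is viewed slightly from the right. The Forecast bar at 2019 reaches 84% on the y-axis.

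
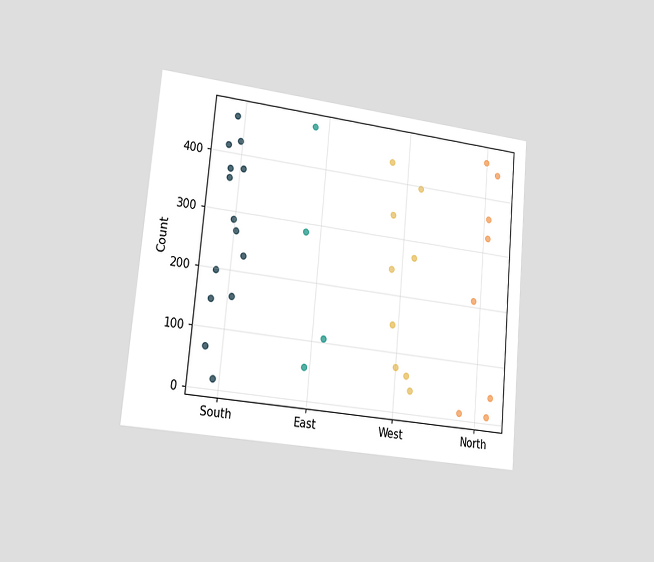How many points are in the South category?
The chart is tilted about 5° clockwise and viewed slightly from the left. Counting the markers in the South column gives 14.

14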